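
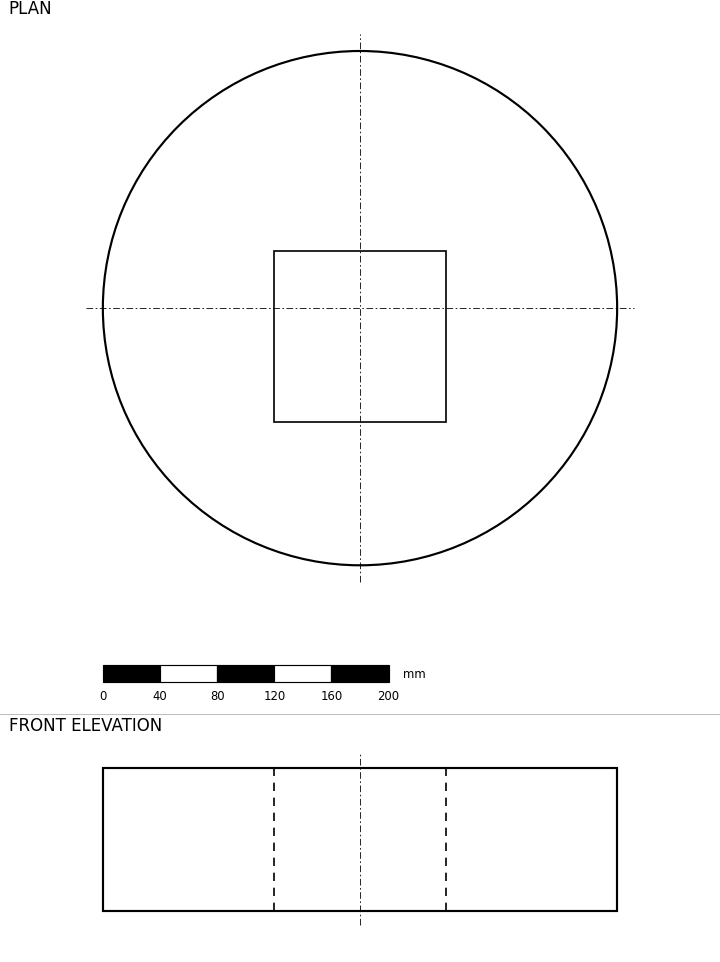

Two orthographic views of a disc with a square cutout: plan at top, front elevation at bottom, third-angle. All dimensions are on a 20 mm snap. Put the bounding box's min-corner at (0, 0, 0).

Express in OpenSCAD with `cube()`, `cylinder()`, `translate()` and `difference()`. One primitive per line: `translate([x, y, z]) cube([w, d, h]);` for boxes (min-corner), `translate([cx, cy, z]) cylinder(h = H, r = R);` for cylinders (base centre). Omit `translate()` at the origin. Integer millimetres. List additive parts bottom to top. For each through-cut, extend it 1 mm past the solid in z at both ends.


difference() {
  translate([180, 180, 0]) cylinder(h = 100, r = 180);
  translate([120, 100, -1]) cube([120, 120, 102]);
}


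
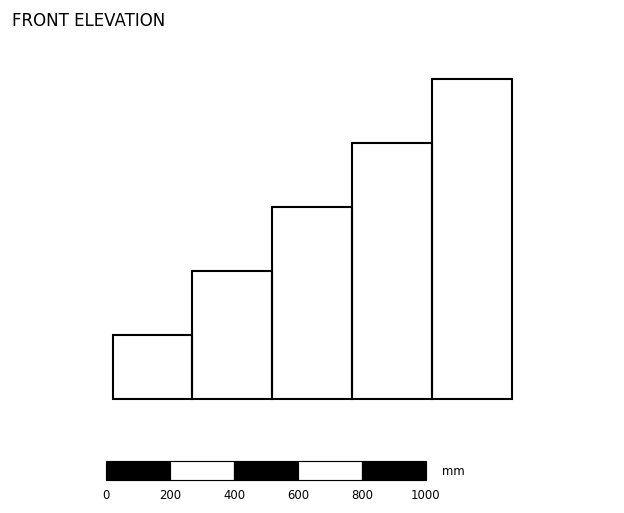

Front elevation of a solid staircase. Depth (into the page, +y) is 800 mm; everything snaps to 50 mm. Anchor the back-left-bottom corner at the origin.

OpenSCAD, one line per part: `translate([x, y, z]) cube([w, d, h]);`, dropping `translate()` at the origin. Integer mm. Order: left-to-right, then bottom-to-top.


cube([250, 800, 200]);
translate([250, 0, 0]) cube([250, 800, 400]);
translate([500, 0, 0]) cube([250, 800, 600]);
translate([750, 0, 0]) cube([250, 800, 800]);
translate([1000, 0, 0]) cube([250, 800, 1000]);


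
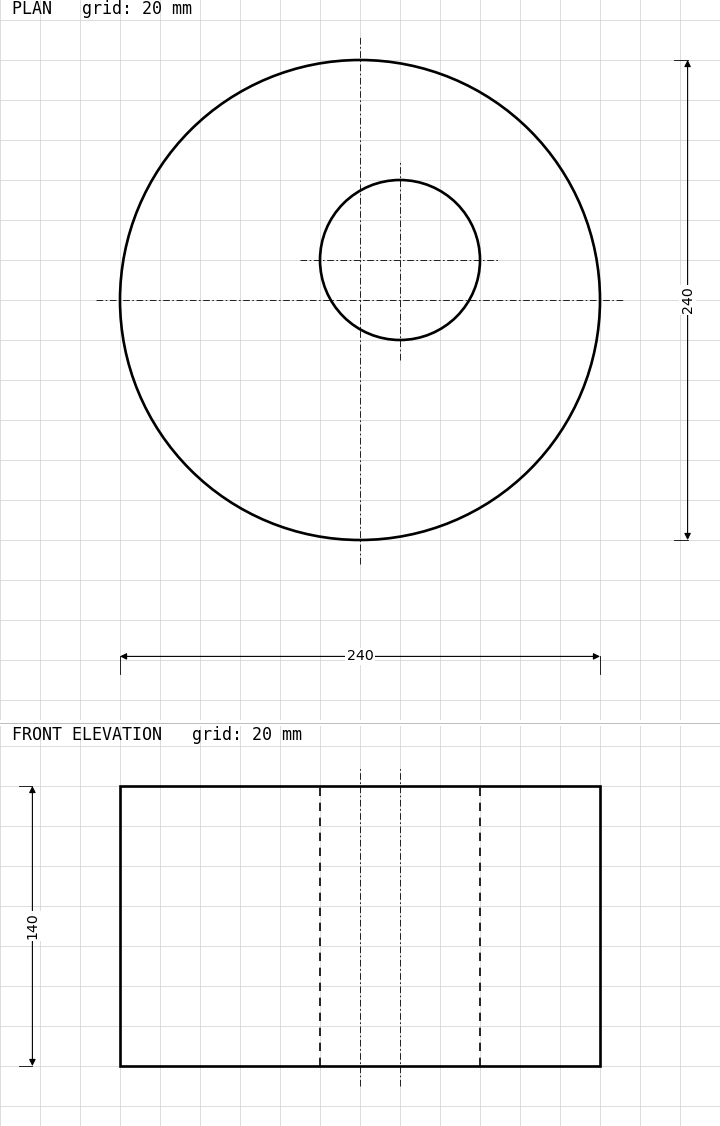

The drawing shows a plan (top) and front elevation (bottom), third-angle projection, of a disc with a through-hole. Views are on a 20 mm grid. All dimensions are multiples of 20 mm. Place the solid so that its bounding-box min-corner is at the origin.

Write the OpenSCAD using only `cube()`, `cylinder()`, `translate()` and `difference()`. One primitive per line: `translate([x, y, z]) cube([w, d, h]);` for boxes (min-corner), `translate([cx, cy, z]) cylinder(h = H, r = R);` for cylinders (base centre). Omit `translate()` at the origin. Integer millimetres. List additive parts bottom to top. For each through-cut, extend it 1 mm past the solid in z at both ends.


difference() {
  translate([120, 120, 0]) cylinder(h = 140, r = 120);
  translate([140, 140, -1]) cylinder(h = 142, r = 40);
}


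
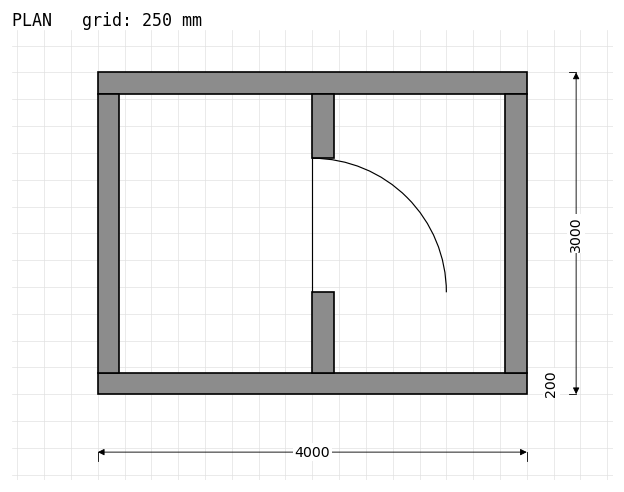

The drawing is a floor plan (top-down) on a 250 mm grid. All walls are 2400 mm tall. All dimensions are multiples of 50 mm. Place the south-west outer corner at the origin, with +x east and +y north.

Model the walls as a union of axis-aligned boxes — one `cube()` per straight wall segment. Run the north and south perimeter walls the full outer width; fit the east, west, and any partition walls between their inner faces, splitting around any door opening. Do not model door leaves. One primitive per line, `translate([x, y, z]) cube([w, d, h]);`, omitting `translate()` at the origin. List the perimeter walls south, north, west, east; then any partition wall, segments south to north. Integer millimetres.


cube([4000, 200, 2400]);
translate([0, 2800, 0]) cube([4000, 200, 2400]);
translate([0, 200, 0]) cube([200, 2600, 2400]);
translate([3800, 200, 0]) cube([200, 2600, 2400]);
translate([2000, 200, 0]) cube([200, 750, 2400]);
translate([2000, 2200, 0]) cube([200, 600, 2400]);


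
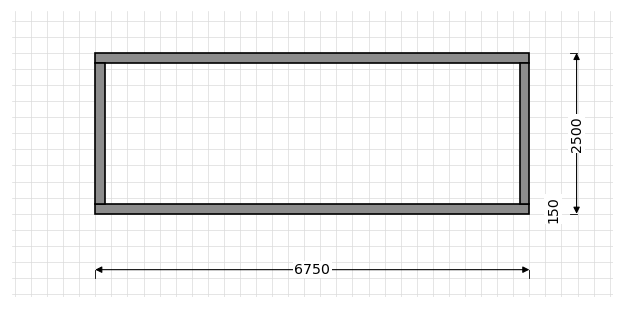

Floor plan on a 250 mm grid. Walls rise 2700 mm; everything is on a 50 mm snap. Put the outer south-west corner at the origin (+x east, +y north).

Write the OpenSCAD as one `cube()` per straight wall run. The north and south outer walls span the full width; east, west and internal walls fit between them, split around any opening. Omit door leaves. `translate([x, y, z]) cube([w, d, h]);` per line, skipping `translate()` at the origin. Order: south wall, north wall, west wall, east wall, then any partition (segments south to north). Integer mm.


cube([6750, 150, 2700]);
translate([0, 2350, 0]) cube([6750, 150, 2700]);
translate([0, 150, 0]) cube([150, 2200, 2700]);
translate([6600, 150, 0]) cube([150, 2200, 2700]);


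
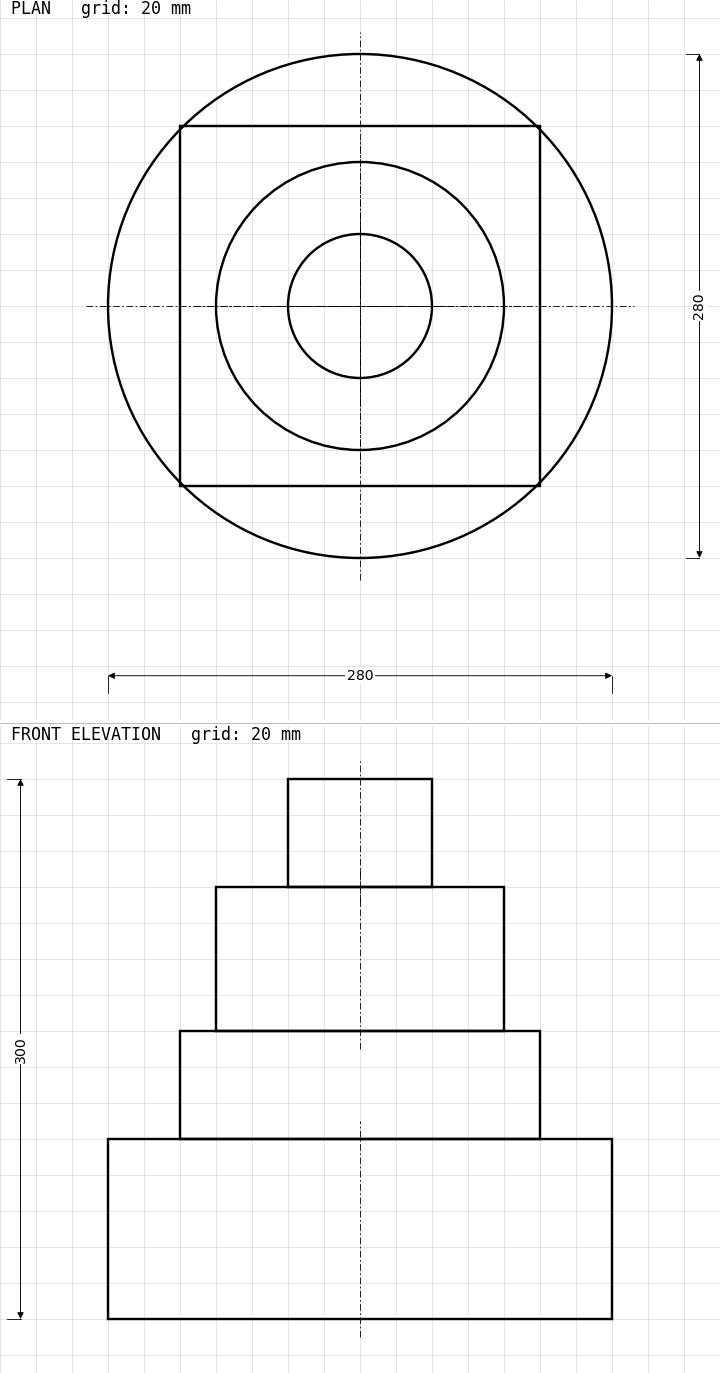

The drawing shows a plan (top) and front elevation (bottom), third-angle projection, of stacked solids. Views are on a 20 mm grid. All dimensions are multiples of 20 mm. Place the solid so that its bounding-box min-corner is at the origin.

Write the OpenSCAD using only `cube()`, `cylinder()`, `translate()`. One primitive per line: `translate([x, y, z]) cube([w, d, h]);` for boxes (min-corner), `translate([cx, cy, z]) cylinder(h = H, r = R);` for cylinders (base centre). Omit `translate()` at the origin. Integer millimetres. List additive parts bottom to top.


translate([140, 140, 0]) cylinder(h = 100, r = 140);
translate([40, 40, 100]) cube([200, 200, 60]);
translate([140, 140, 160]) cylinder(h = 80, r = 80);
translate([140, 140, 240]) cylinder(h = 60, r = 40);


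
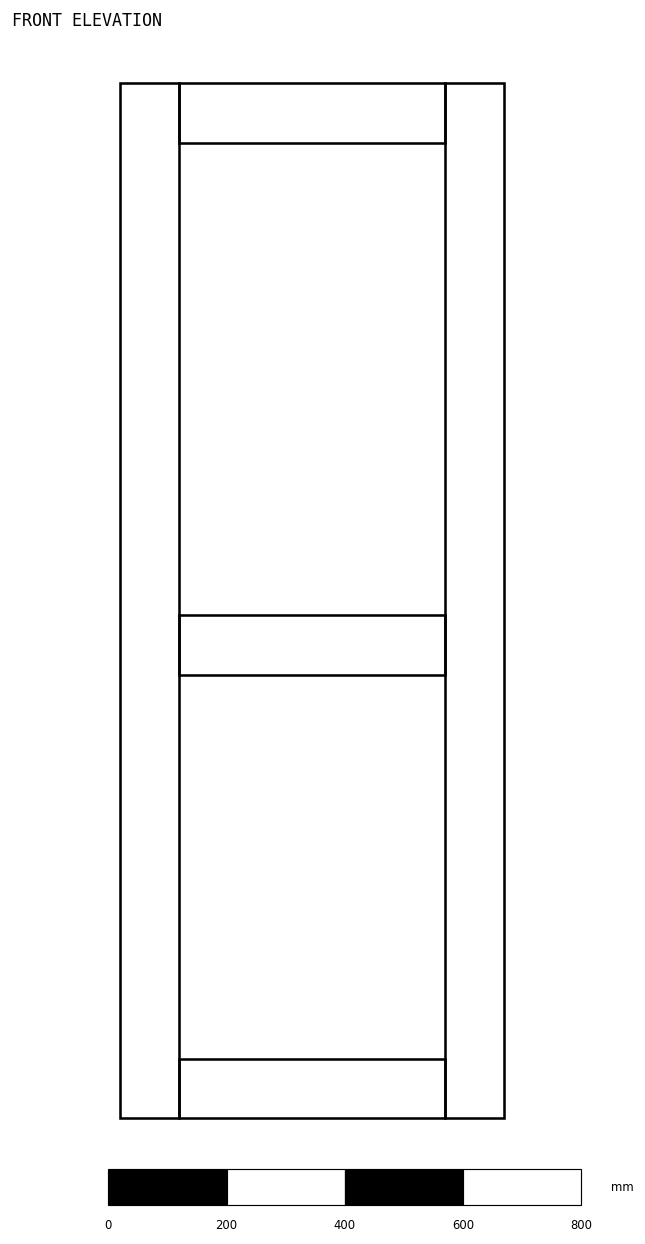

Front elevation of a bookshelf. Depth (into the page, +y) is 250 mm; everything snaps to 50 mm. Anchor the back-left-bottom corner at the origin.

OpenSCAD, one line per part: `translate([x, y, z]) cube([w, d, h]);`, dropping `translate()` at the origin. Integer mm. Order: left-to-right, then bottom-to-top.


cube([100, 250, 1750]);
translate([100, 0, 0]) cube([450, 250, 100]);
translate([100, 0, 750]) cube([450, 250, 100]);
translate([100, 0, 1650]) cube([450, 250, 100]);
translate([550, 0, 0]) cube([100, 250, 1750]);


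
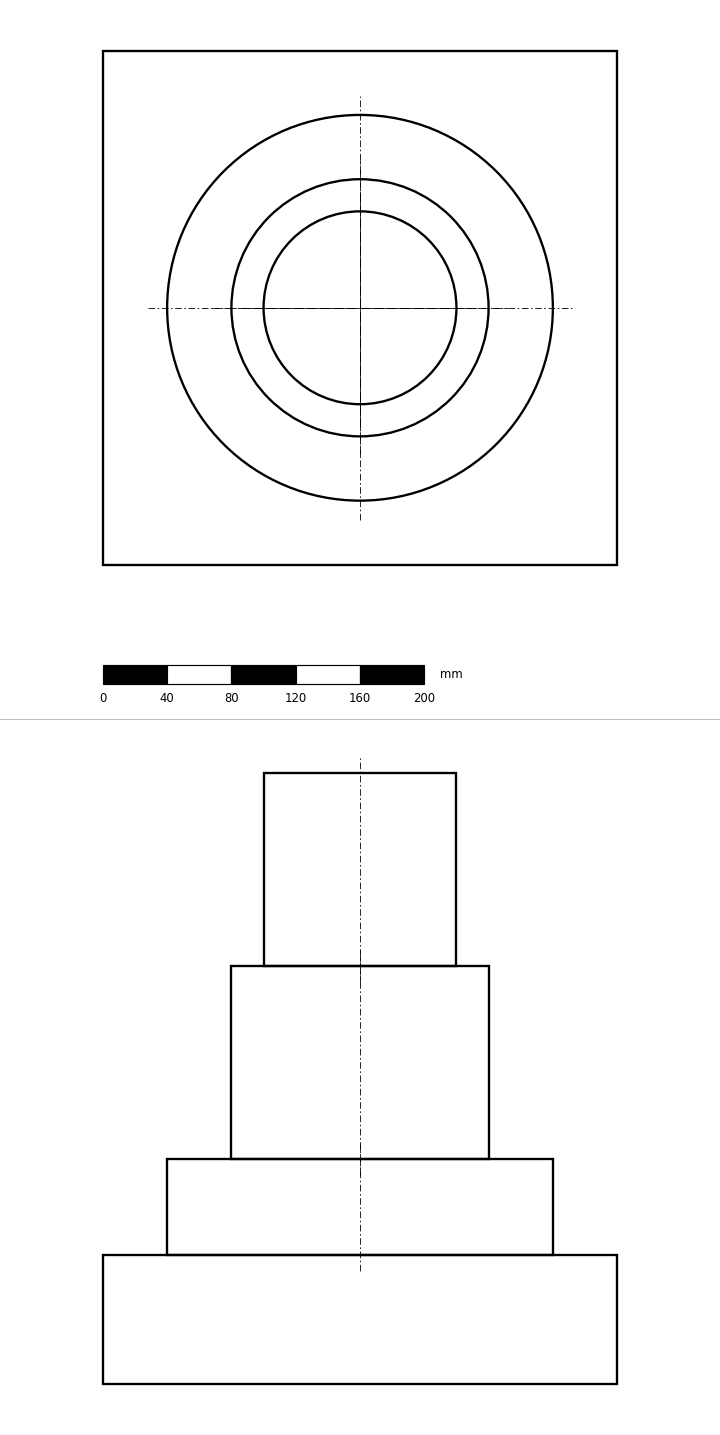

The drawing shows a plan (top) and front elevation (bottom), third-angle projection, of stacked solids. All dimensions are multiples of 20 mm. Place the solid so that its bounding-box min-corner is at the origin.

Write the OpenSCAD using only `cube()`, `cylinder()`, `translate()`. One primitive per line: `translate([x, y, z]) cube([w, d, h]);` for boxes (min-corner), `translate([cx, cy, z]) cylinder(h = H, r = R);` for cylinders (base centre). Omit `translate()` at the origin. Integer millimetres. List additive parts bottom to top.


cube([320, 320, 80]);
translate([160, 160, 80]) cylinder(h = 60, r = 120);
translate([160, 160, 140]) cylinder(h = 120, r = 80);
translate([160, 160, 260]) cylinder(h = 120, r = 60);


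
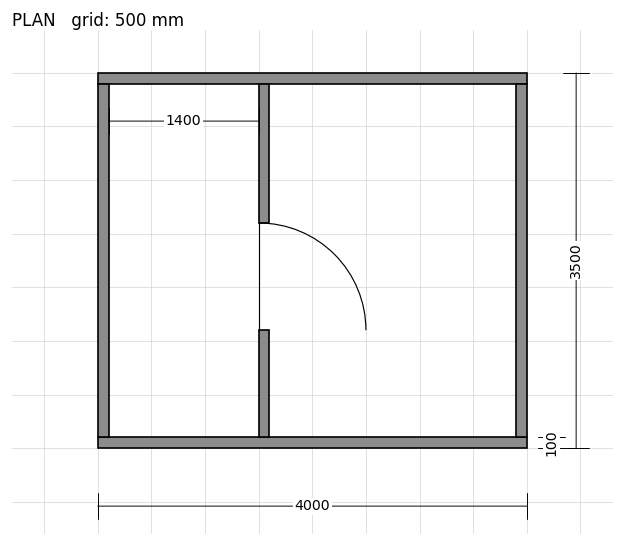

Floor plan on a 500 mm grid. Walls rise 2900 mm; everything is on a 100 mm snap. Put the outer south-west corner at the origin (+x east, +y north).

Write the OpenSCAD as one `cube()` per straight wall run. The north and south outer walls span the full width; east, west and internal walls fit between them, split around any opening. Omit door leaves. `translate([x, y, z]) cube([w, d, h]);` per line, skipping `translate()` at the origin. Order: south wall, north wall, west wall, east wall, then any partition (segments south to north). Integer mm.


cube([4000, 100, 2900]);
translate([0, 3400, 0]) cube([4000, 100, 2900]);
translate([0, 100, 0]) cube([100, 3300, 2900]);
translate([3900, 100, 0]) cube([100, 3300, 2900]);
translate([1500, 100, 0]) cube([100, 1000, 2900]);
translate([1500, 2100, 0]) cube([100, 1300, 2900]);


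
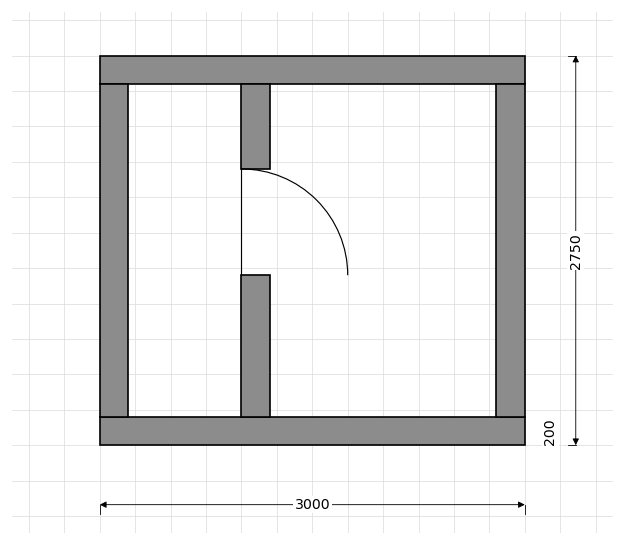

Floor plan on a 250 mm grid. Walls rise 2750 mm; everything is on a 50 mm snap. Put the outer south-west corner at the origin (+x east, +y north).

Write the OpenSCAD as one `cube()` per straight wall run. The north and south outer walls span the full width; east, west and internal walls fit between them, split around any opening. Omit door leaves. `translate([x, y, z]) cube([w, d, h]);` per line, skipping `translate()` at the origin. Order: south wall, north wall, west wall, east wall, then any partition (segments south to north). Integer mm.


cube([3000, 200, 2750]);
translate([0, 2550, 0]) cube([3000, 200, 2750]);
translate([0, 200, 0]) cube([200, 2350, 2750]);
translate([2800, 200, 0]) cube([200, 2350, 2750]);
translate([1000, 200, 0]) cube([200, 1000, 2750]);
translate([1000, 1950, 0]) cube([200, 600, 2750]);


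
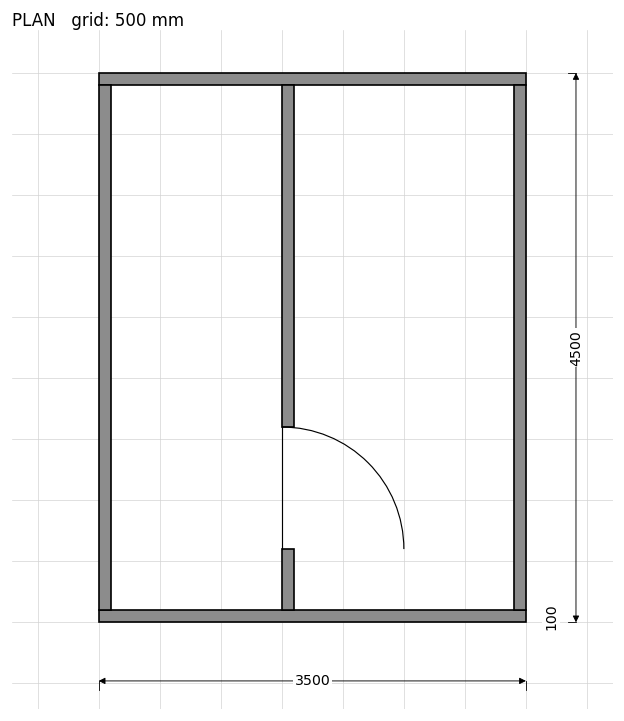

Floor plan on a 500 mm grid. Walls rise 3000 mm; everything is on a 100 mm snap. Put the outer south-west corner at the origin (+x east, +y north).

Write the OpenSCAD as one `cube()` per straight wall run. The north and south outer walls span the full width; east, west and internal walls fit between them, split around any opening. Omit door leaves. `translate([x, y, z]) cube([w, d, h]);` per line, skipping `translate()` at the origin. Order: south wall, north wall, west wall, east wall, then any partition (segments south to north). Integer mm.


cube([3500, 100, 3000]);
translate([0, 4400, 0]) cube([3500, 100, 3000]);
translate([0, 100, 0]) cube([100, 4300, 3000]);
translate([3400, 100, 0]) cube([100, 4300, 3000]);
translate([1500, 100, 0]) cube([100, 500, 3000]);
translate([1500, 1600, 0]) cube([100, 2800, 3000]);


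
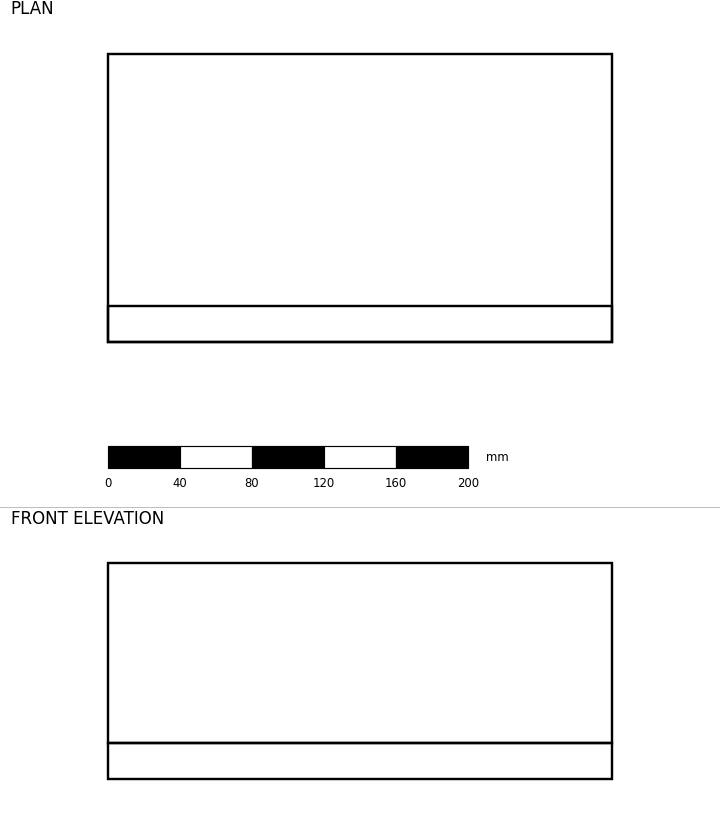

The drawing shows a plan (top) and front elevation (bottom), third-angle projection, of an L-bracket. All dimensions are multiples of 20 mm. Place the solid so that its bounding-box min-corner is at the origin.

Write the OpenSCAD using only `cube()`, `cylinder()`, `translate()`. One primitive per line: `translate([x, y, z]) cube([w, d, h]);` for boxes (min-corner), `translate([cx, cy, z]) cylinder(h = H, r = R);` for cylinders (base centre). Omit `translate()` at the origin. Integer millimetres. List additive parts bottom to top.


cube([280, 160, 20]);
translate([0, 0, 20]) cube([280, 20, 100]);


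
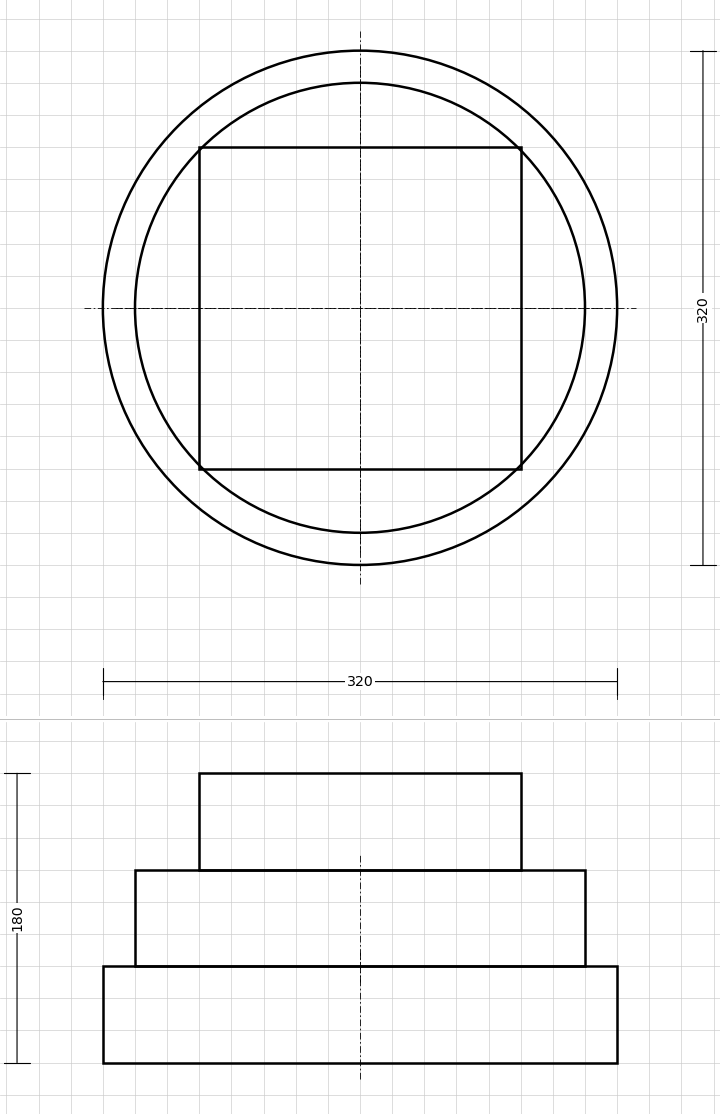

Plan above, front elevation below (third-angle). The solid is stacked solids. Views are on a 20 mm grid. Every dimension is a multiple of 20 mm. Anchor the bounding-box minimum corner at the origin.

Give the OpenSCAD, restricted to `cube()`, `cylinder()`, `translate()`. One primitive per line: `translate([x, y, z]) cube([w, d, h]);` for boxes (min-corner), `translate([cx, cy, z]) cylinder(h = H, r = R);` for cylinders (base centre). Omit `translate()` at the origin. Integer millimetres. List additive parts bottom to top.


translate([160, 160, 0]) cylinder(h = 60, r = 160);
translate([160, 160, 60]) cylinder(h = 60, r = 140);
translate([60, 60, 120]) cube([200, 200, 60]);


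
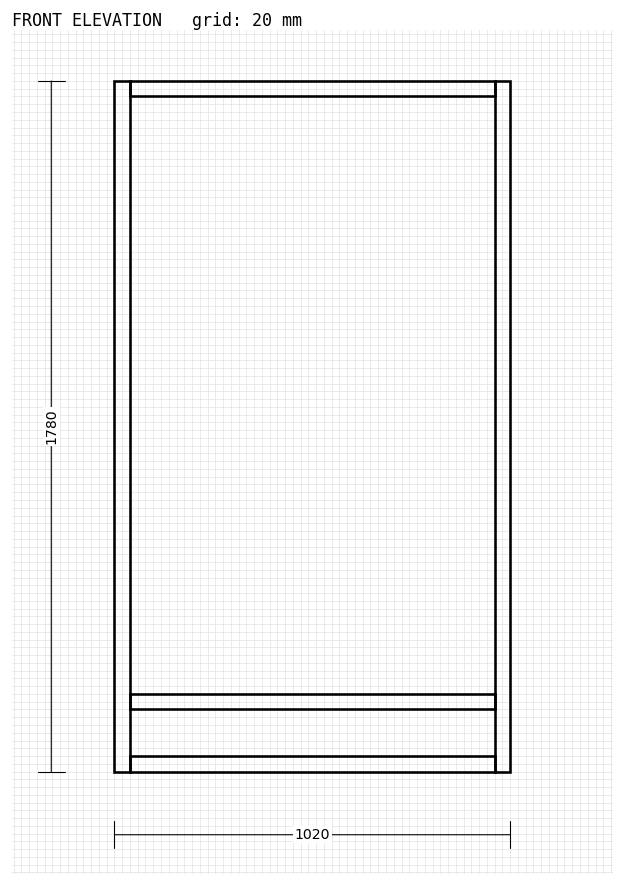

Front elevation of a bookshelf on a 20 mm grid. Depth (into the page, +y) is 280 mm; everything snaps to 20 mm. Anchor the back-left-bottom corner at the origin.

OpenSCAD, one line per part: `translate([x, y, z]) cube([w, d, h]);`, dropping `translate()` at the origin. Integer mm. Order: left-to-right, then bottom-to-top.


cube([40, 280, 1780]);
translate([40, 0, 0]) cube([940, 280, 40]);
translate([40, 0, 160]) cube([940, 280, 40]);
translate([40, 0, 1740]) cube([940, 280, 40]);
translate([980, 0, 0]) cube([40, 280, 1780]);


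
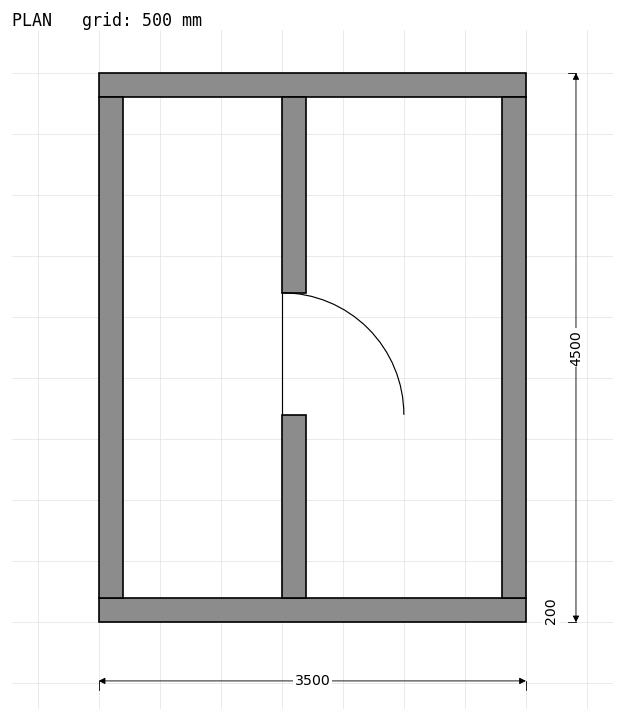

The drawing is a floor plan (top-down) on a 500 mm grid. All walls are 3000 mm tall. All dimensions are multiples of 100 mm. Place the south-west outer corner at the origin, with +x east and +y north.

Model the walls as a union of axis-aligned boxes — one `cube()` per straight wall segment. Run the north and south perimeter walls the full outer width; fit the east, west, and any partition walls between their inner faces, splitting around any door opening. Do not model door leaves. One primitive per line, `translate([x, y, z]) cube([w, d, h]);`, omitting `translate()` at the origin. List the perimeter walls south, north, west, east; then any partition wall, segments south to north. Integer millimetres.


cube([3500, 200, 3000]);
translate([0, 4300, 0]) cube([3500, 200, 3000]);
translate([0, 200, 0]) cube([200, 4100, 3000]);
translate([3300, 200, 0]) cube([200, 4100, 3000]);
translate([1500, 200, 0]) cube([200, 1500, 3000]);
translate([1500, 2700, 0]) cube([200, 1600, 3000]);


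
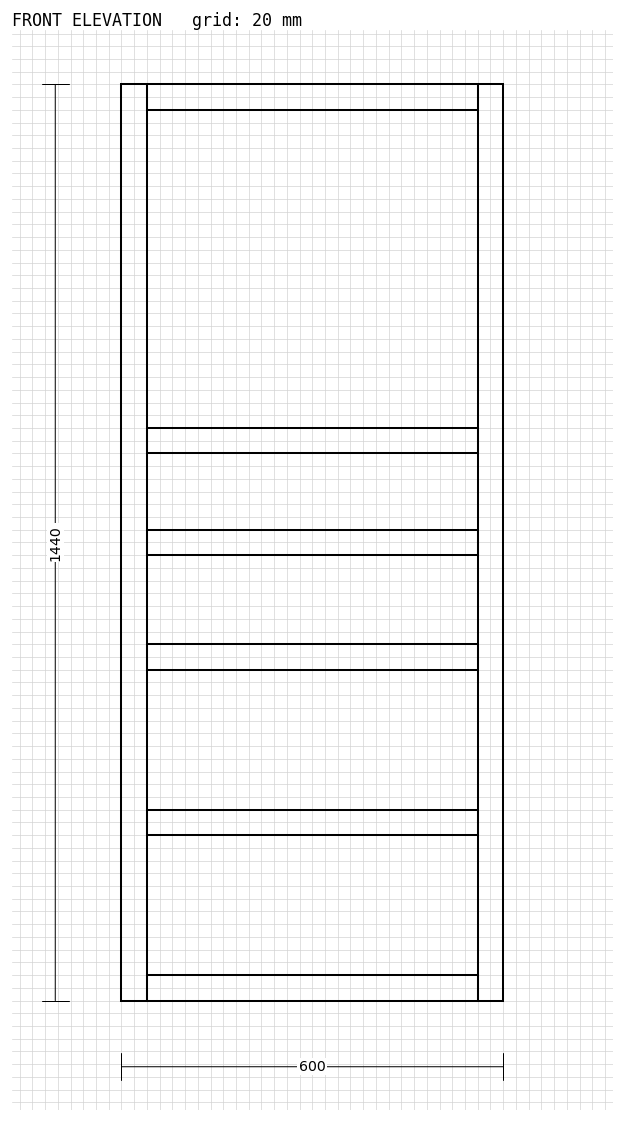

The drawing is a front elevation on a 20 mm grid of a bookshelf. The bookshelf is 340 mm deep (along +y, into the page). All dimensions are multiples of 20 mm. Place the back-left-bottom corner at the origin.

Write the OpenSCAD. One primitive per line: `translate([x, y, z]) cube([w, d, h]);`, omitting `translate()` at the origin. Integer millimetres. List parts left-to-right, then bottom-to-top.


cube([40, 340, 1440]);
translate([40, 0, 0]) cube([520, 340, 40]);
translate([40, 0, 260]) cube([520, 340, 40]);
translate([40, 0, 520]) cube([520, 340, 40]);
translate([40, 0, 700]) cube([520, 340, 40]);
translate([40, 0, 860]) cube([520, 340, 40]);
translate([40, 0, 1400]) cube([520, 340, 40]);
translate([560, 0, 0]) cube([40, 340, 1440]);


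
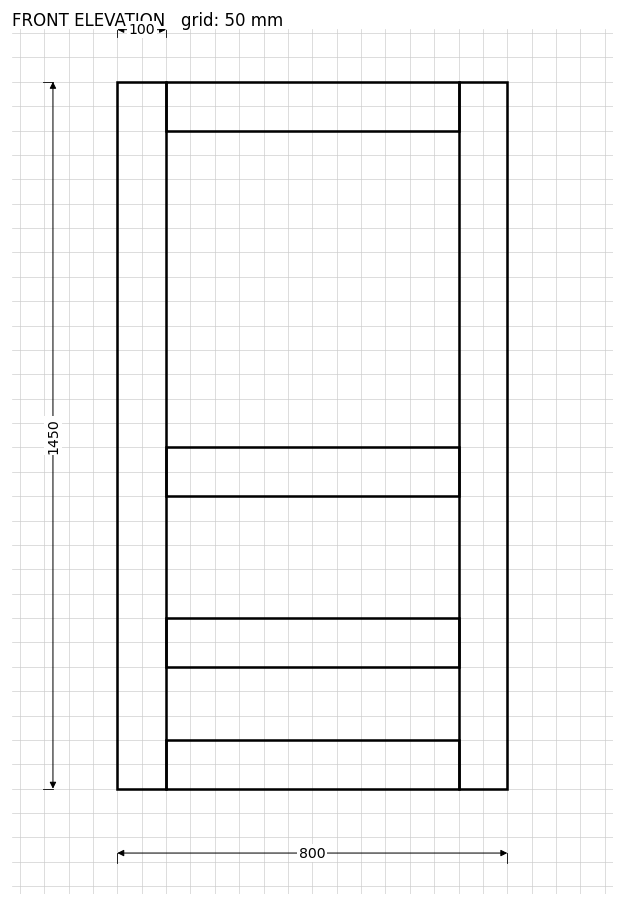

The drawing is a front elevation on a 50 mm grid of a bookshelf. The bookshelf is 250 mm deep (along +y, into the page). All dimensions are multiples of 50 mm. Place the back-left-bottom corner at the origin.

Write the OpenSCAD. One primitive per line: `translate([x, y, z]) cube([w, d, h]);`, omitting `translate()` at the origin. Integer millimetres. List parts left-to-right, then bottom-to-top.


cube([100, 250, 1450]);
translate([100, 0, 0]) cube([600, 250, 100]);
translate([100, 0, 250]) cube([600, 250, 100]);
translate([100, 0, 600]) cube([600, 250, 100]);
translate([100, 0, 1350]) cube([600, 250, 100]);
translate([700, 0, 0]) cube([100, 250, 1450]);


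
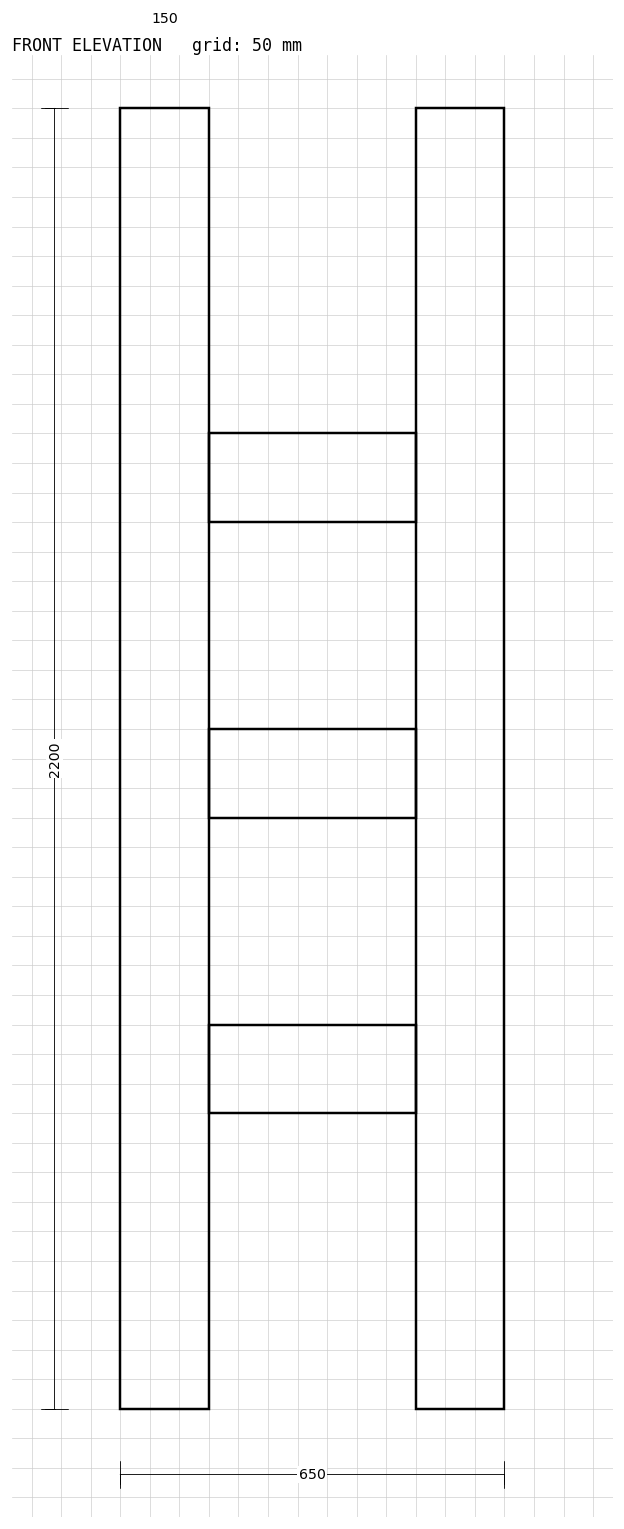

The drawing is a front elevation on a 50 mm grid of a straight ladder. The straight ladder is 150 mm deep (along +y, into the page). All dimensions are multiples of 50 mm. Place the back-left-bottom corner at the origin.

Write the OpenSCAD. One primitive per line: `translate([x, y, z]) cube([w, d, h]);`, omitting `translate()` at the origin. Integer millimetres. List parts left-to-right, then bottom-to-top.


cube([150, 150, 2200]);
translate([150, 0, 500]) cube([350, 150, 150]);
translate([150, 0, 1000]) cube([350, 150, 150]);
translate([150, 0, 1500]) cube([350, 150, 150]);
translate([500, 0, 0]) cube([150, 150, 2200]);


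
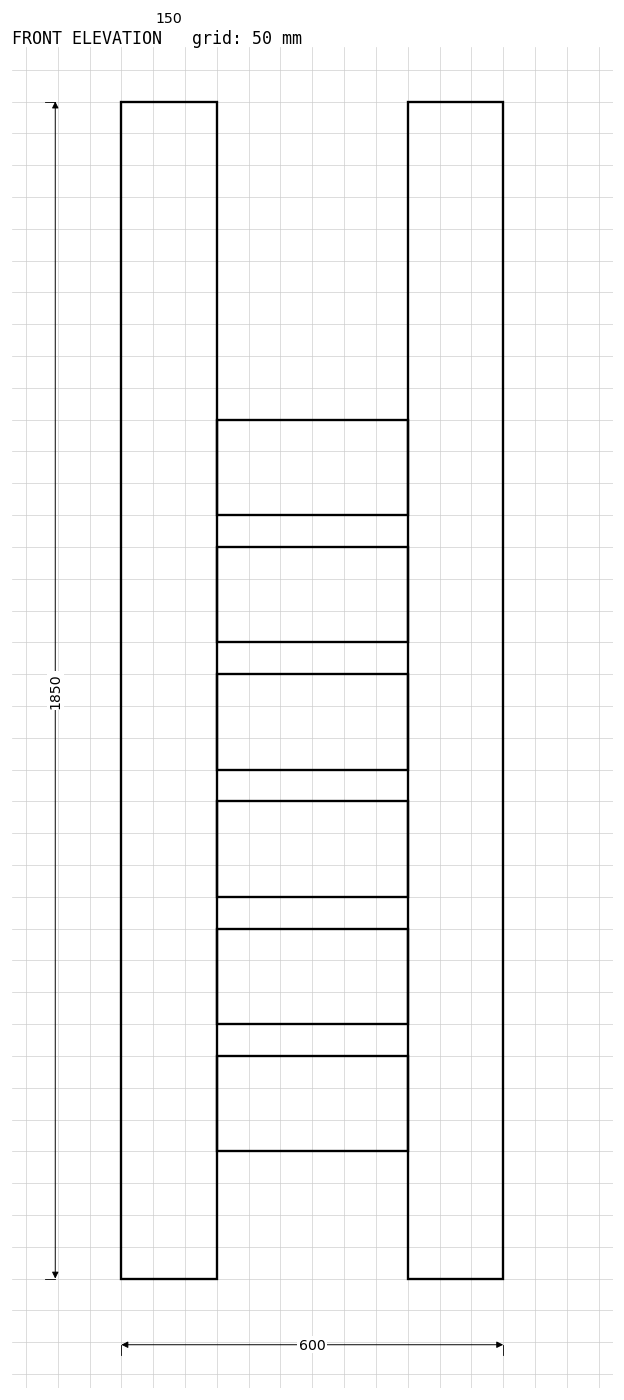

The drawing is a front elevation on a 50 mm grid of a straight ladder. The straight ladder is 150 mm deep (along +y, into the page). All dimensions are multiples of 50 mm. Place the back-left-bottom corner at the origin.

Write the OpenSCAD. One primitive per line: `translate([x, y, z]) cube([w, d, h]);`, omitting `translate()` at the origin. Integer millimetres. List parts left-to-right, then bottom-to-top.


cube([150, 150, 1850]);
translate([150, 0, 200]) cube([300, 150, 150]);
translate([150, 0, 400]) cube([300, 150, 150]);
translate([150, 0, 600]) cube([300, 150, 150]);
translate([150, 0, 800]) cube([300, 150, 150]);
translate([150, 0, 1000]) cube([300, 150, 150]);
translate([150, 0, 1200]) cube([300, 150, 150]);
translate([450, 0, 0]) cube([150, 150, 1850]);


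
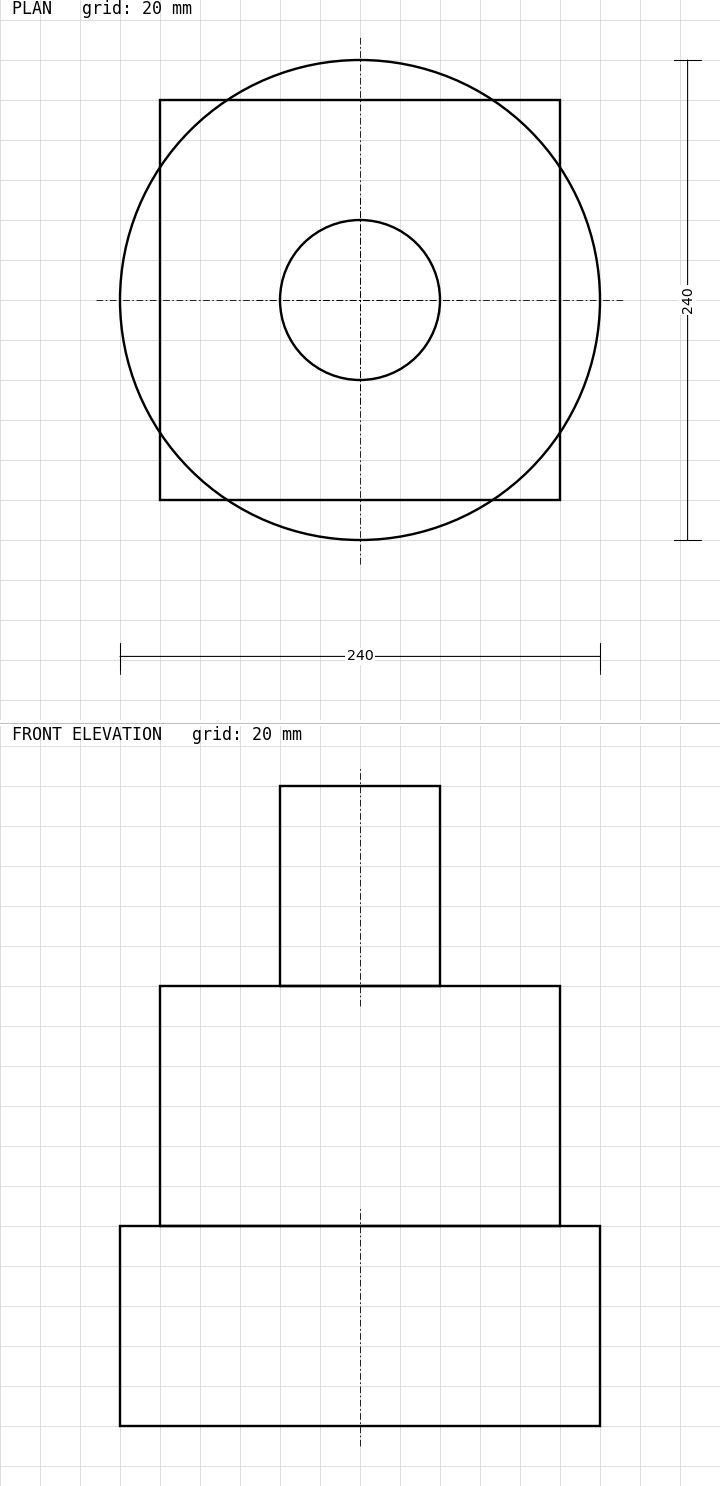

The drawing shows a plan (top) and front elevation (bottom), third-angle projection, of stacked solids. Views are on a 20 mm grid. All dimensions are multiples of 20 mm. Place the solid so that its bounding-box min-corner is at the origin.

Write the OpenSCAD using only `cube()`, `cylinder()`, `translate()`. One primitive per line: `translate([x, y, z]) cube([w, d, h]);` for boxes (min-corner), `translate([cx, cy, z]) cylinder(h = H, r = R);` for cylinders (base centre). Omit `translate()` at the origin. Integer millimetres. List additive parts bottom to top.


translate([120, 120, 0]) cylinder(h = 100, r = 120);
translate([20, 20, 100]) cube([200, 200, 120]);
translate([120, 120, 220]) cylinder(h = 100, r = 40);


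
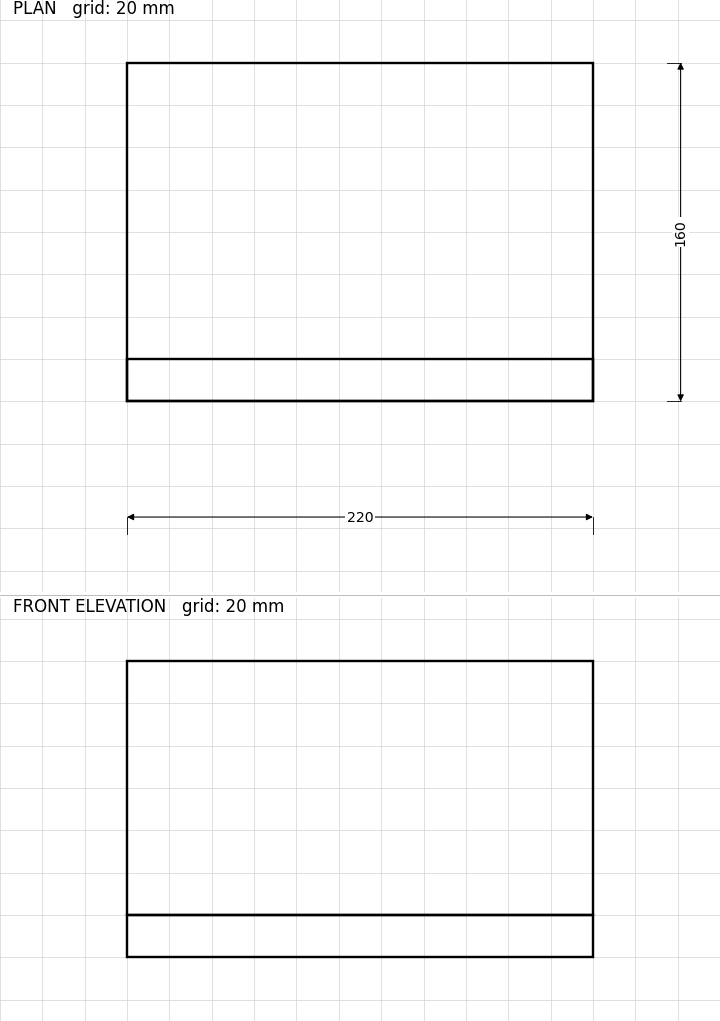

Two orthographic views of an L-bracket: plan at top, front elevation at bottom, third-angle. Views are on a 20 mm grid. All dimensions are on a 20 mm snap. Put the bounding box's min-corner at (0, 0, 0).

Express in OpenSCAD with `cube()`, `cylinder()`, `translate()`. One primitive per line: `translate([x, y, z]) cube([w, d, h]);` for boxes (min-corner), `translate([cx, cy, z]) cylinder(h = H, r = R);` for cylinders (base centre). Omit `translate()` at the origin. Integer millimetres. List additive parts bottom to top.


cube([220, 160, 20]);
translate([0, 0, 20]) cube([220, 20, 120]);


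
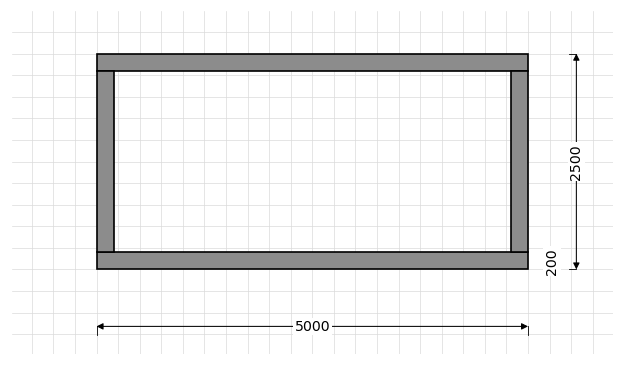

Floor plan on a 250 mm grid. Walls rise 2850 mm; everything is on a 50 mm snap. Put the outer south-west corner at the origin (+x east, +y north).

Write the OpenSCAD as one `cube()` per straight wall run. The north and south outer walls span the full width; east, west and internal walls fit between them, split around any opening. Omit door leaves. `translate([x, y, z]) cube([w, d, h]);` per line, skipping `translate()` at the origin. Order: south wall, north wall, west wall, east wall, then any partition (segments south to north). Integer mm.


cube([5000, 200, 2850]);
translate([0, 2300, 0]) cube([5000, 200, 2850]);
translate([0, 200, 0]) cube([200, 2100, 2850]);
translate([4800, 200, 0]) cube([200, 2100, 2850]);


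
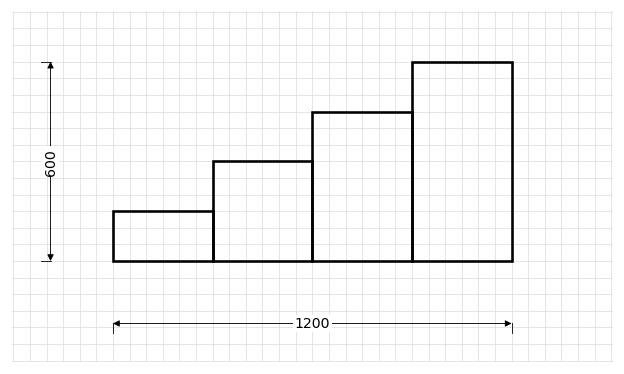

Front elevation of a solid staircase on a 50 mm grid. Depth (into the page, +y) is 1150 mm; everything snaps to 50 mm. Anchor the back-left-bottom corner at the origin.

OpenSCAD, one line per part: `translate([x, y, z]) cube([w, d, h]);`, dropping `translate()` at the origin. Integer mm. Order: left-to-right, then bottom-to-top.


cube([300, 1150, 150]);
translate([300, 0, 0]) cube([300, 1150, 300]);
translate([600, 0, 0]) cube([300, 1150, 450]);
translate([900, 0, 0]) cube([300, 1150, 600]);


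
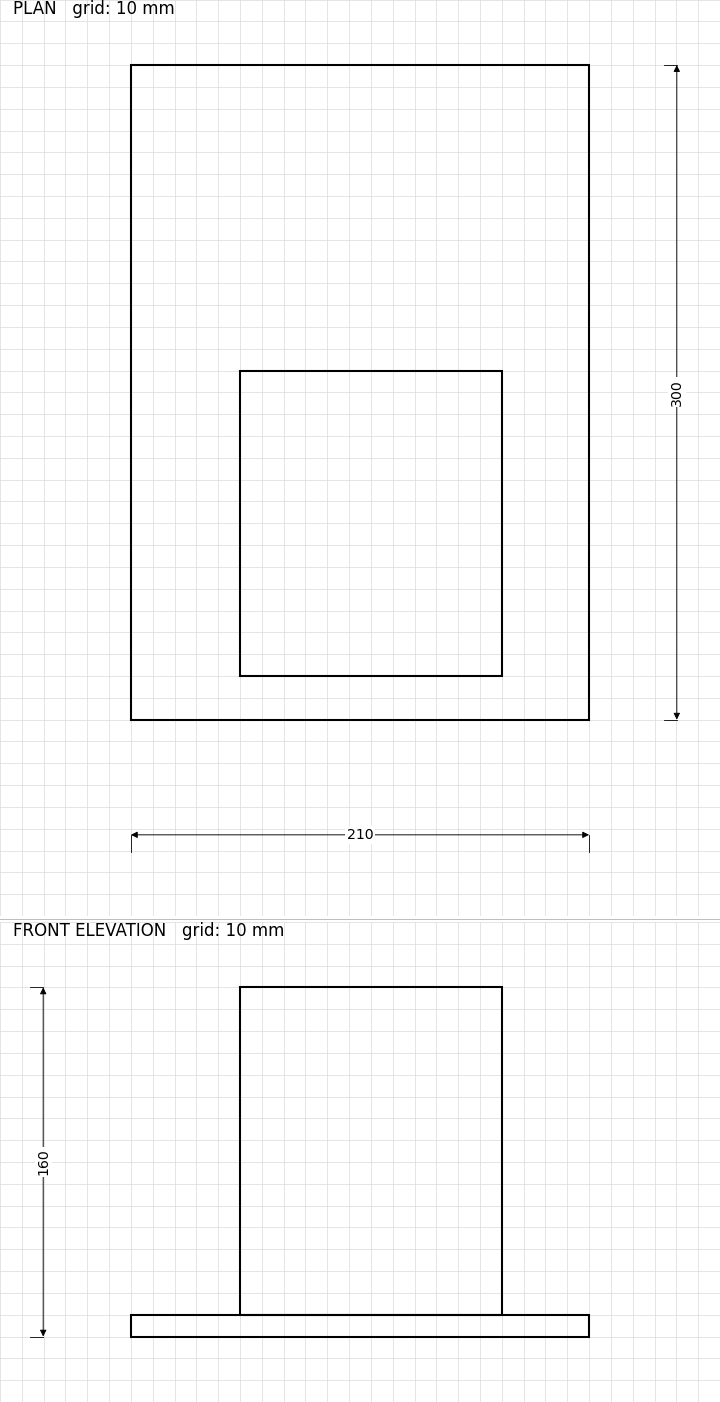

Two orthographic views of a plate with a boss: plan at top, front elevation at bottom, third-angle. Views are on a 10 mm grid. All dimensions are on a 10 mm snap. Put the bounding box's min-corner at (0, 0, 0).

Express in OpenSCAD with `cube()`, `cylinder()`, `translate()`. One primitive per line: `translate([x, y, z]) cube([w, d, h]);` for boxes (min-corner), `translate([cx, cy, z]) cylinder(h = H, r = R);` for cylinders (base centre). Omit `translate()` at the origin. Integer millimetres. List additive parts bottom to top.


cube([210, 300, 10]);
translate([50, 20, 10]) cube([120, 140, 150]);


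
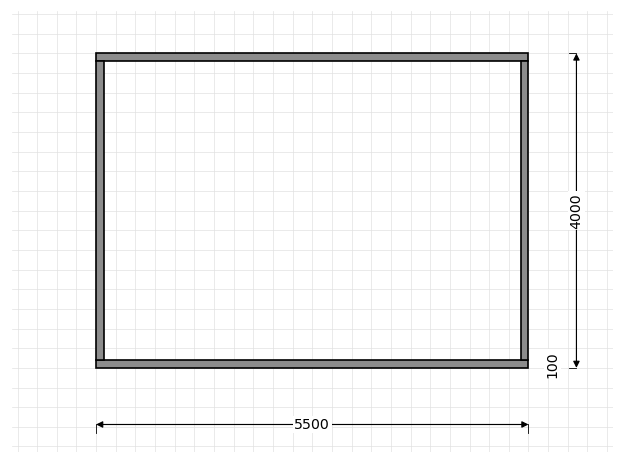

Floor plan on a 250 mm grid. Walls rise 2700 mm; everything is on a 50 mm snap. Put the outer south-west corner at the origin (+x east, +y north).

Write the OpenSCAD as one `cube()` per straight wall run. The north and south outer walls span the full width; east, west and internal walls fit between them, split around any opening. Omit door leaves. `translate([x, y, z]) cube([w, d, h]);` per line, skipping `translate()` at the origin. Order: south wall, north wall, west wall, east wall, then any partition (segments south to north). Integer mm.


cube([5500, 100, 2700]);
translate([0, 3900, 0]) cube([5500, 100, 2700]);
translate([0, 100, 0]) cube([100, 3800, 2700]);
translate([5400, 100, 0]) cube([100, 3800, 2700]);


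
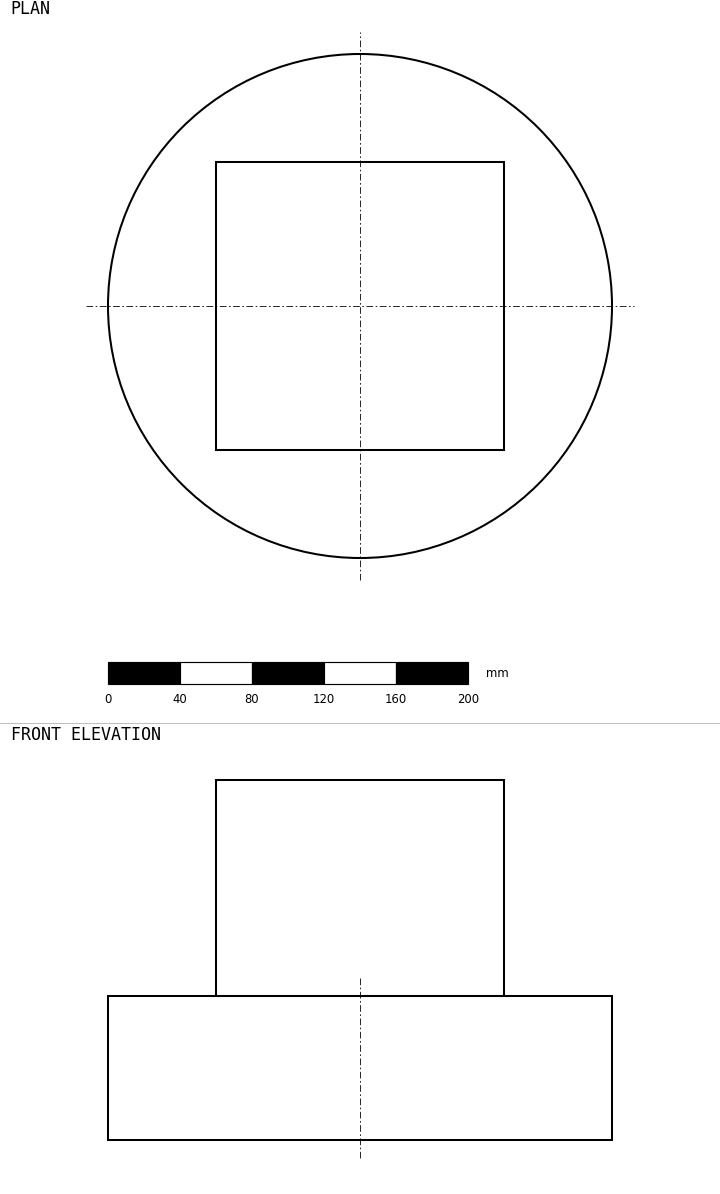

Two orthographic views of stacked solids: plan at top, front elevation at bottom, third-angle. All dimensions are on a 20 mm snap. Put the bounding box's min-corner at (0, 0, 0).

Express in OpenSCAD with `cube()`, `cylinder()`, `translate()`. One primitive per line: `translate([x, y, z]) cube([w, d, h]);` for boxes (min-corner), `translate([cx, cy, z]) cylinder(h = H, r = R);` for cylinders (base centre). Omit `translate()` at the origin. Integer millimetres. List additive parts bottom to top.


translate([140, 140, 0]) cylinder(h = 80, r = 140);
translate([60, 60, 80]) cube([160, 160, 120]);


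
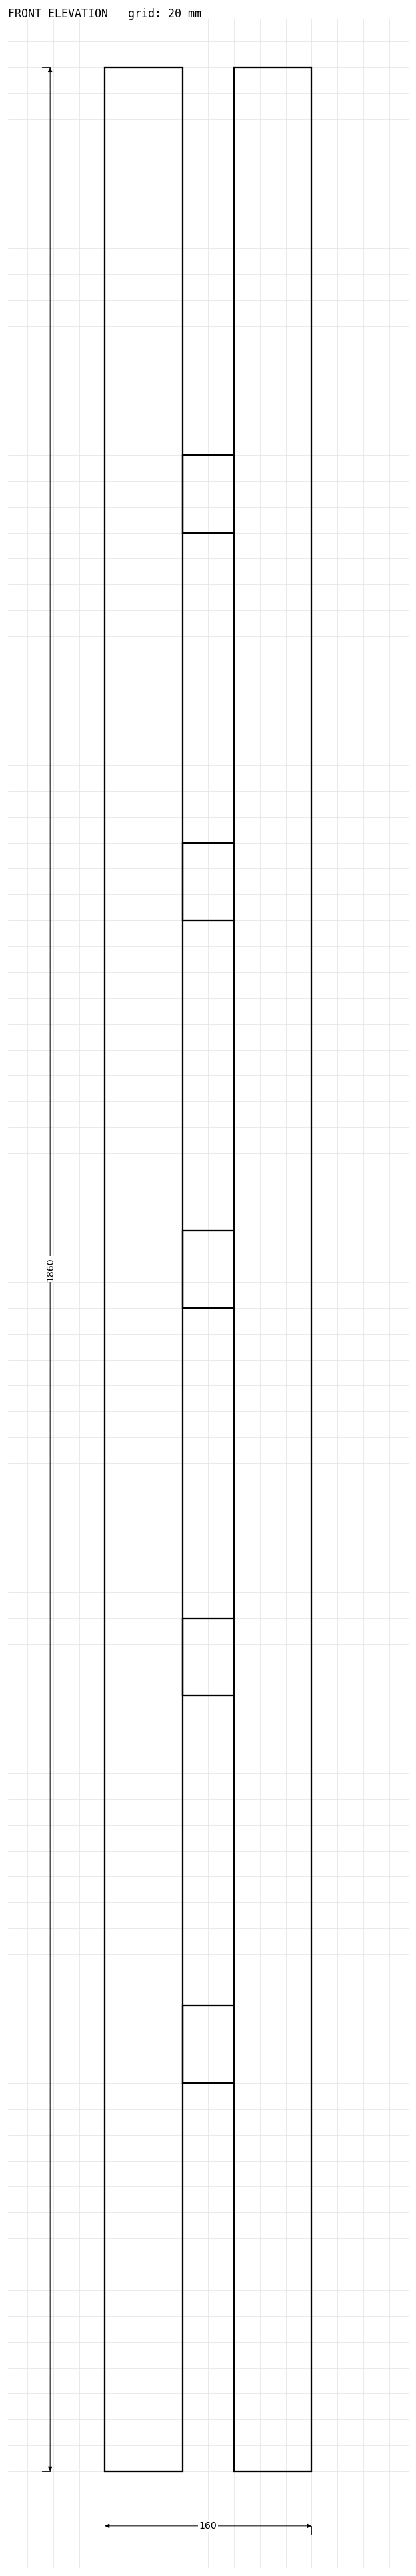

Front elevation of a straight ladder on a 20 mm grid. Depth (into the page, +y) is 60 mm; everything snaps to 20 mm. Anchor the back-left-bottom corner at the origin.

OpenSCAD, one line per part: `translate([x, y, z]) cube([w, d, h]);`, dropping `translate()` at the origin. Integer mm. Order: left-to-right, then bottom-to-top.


cube([60, 60, 1860]);
translate([60, 0, 300]) cube([40, 60, 60]);
translate([60, 0, 600]) cube([40, 60, 60]);
translate([60, 0, 900]) cube([40, 60, 60]);
translate([60, 0, 1200]) cube([40, 60, 60]);
translate([60, 0, 1500]) cube([40, 60, 60]);
translate([100, 0, 0]) cube([60, 60, 1860]);


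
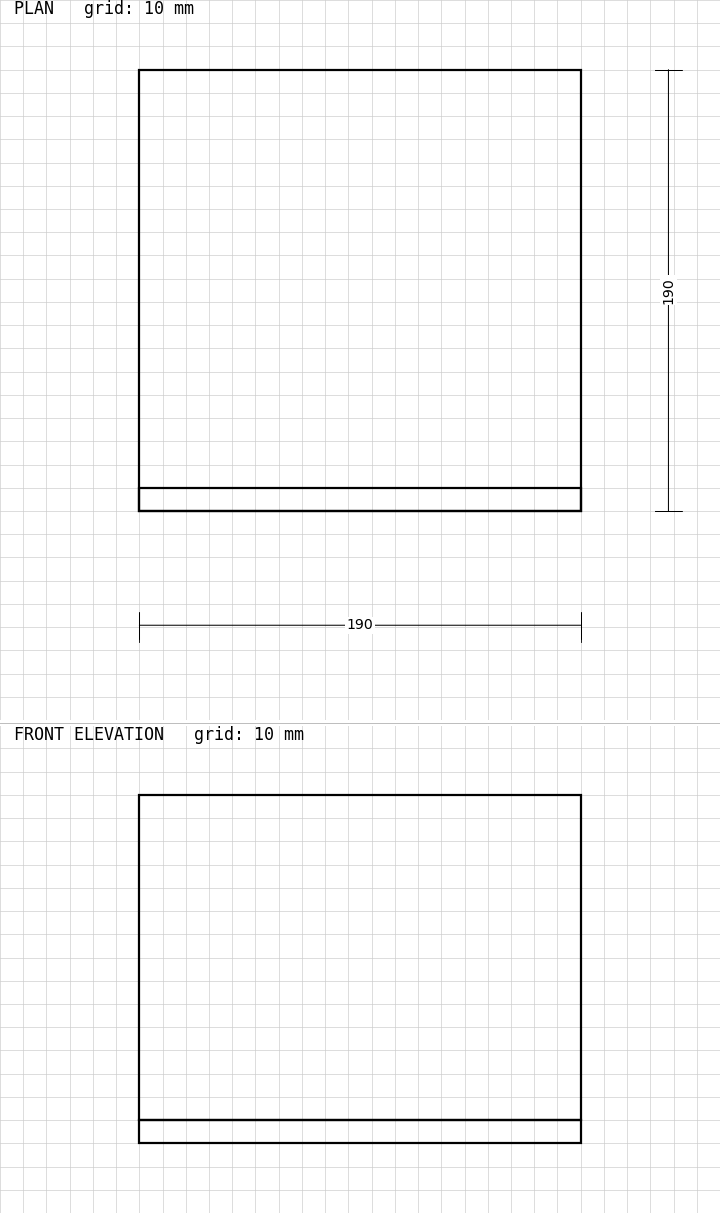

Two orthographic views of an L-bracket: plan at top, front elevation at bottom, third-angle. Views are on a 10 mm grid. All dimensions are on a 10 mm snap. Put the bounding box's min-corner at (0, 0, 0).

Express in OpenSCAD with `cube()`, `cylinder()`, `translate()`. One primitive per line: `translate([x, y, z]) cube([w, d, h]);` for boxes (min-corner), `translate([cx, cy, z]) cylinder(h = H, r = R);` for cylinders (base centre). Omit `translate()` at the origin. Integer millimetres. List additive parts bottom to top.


cube([190, 190, 10]);
translate([0, 0, 10]) cube([190, 10, 140]);


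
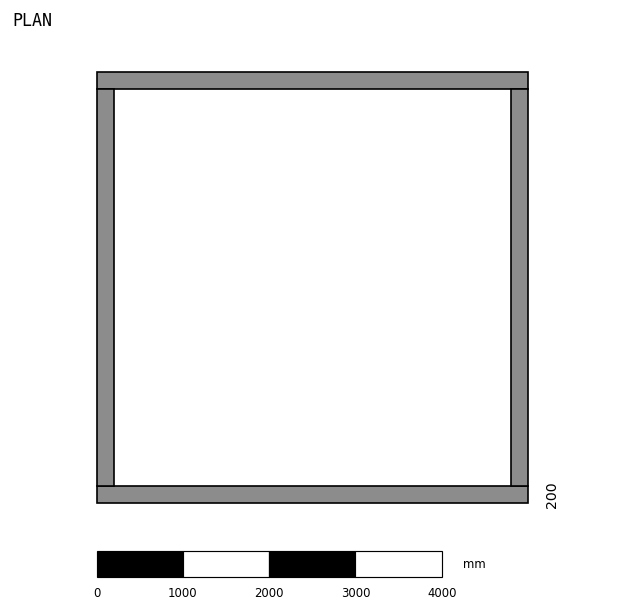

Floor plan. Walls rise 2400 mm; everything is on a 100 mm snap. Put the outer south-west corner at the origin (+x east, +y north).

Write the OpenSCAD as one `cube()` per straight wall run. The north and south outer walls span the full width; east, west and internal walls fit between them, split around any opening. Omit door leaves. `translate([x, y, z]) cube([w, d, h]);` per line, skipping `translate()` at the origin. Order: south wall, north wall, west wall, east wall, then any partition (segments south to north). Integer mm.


cube([5000, 200, 2400]);
translate([0, 4800, 0]) cube([5000, 200, 2400]);
translate([0, 200, 0]) cube([200, 4600, 2400]);
translate([4800, 200, 0]) cube([200, 4600, 2400]);


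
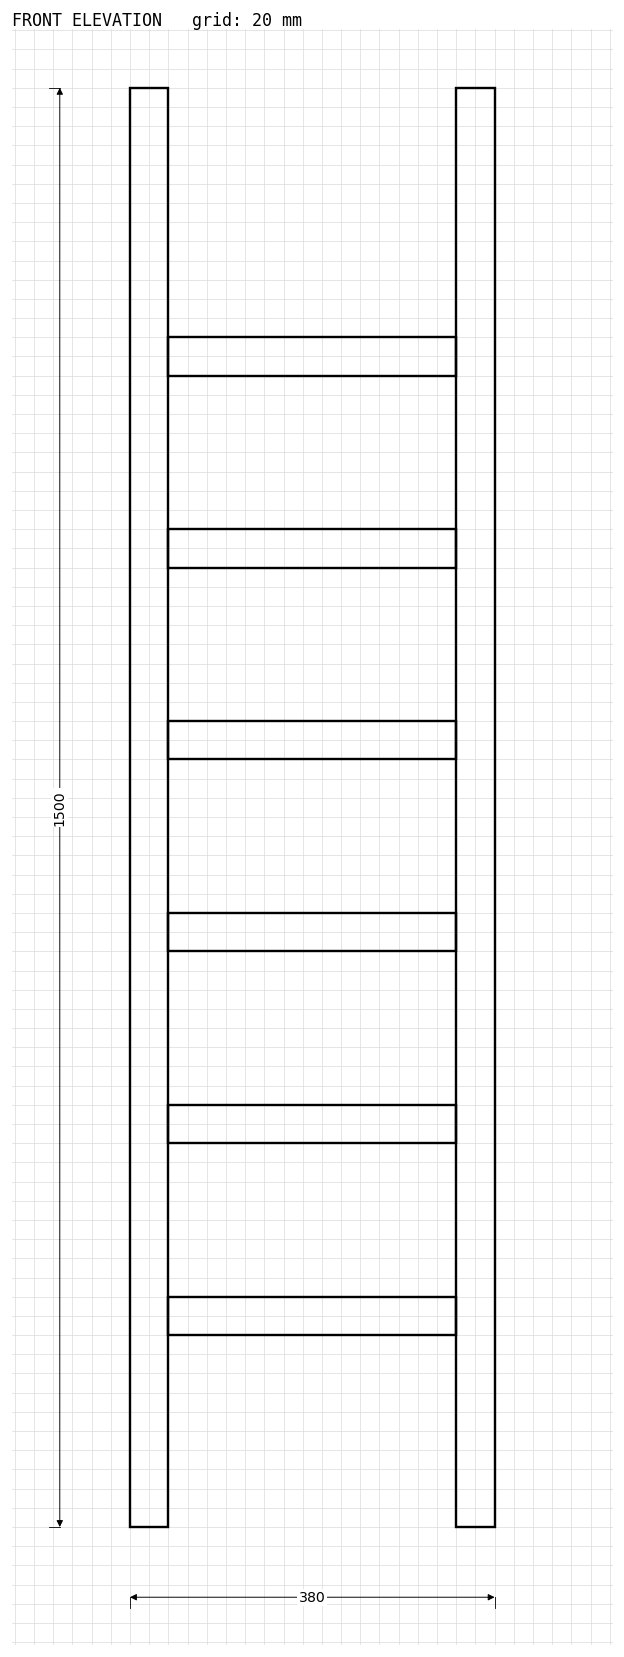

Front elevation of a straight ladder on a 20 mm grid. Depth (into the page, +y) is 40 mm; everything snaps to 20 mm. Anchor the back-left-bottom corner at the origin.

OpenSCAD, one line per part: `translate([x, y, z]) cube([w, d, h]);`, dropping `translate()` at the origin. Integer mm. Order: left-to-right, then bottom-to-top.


cube([40, 40, 1500]);
translate([40, 0, 200]) cube([300, 40, 40]);
translate([40, 0, 400]) cube([300, 40, 40]);
translate([40, 0, 600]) cube([300, 40, 40]);
translate([40, 0, 800]) cube([300, 40, 40]);
translate([40, 0, 1000]) cube([300, 40, 40]);
translate([40, 0, 1200]) cube([300, 40, 40]);
translate([340, 0, 0]) cube([40, 40, 1500]);


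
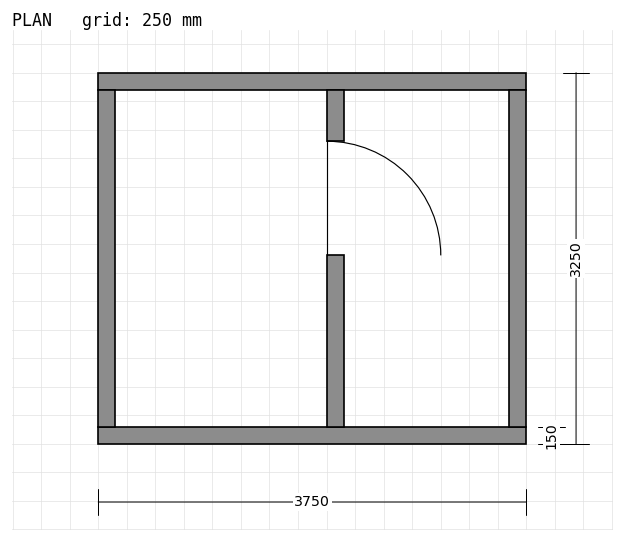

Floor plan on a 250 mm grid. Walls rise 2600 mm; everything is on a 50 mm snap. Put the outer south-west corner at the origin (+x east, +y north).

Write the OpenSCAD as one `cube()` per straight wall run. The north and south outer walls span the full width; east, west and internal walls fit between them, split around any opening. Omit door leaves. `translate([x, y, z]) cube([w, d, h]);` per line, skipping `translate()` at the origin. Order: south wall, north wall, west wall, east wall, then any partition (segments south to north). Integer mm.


cube([3750, 150, 2600]);
translate([0, 3100, 0]) cube([3750, 150, 2600]);
translate([0, 150, 0]) cube([150, 2950, 2600]);
translate([3600, 150, 0]) cube([150, 2950, 2600]);
translate([2000, 150, 0]) cube([150, 1500, 2600]);
translate([2000, 2650, 0]) cube([150, 450, 2600]);


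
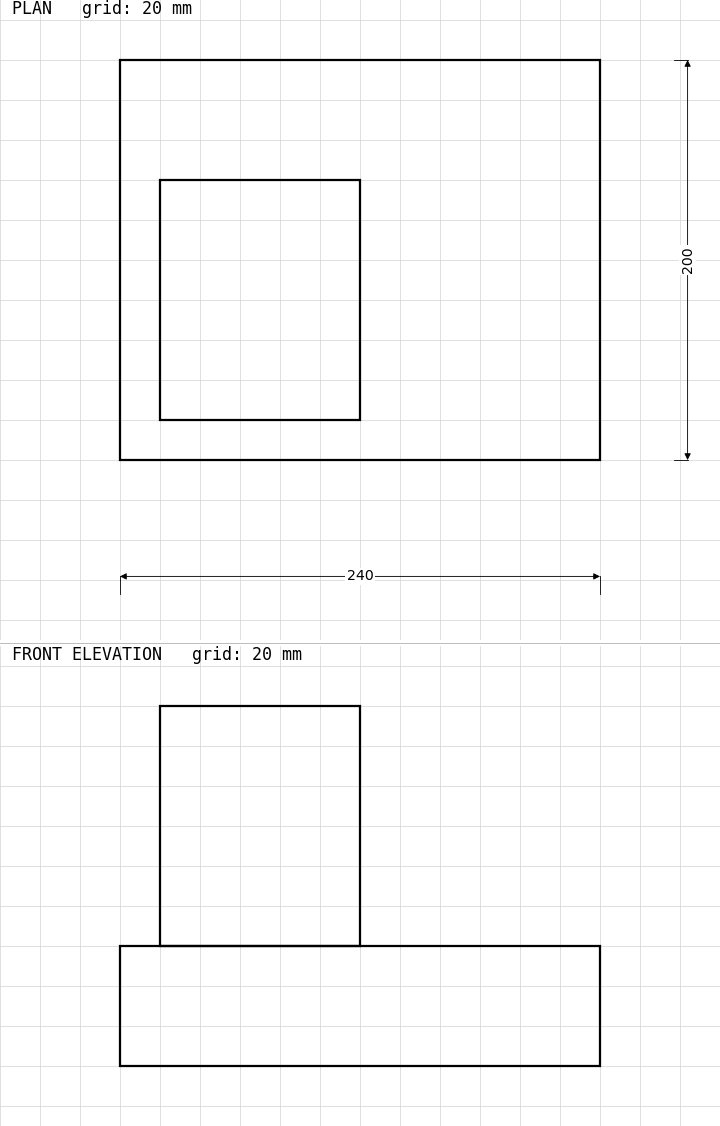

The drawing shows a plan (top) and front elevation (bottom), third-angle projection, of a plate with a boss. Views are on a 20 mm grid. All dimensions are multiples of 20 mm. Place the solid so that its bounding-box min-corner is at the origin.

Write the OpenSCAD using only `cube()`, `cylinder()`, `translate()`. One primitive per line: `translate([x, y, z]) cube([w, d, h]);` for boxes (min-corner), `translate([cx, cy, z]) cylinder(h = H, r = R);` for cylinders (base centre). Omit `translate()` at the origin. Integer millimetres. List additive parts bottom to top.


cube([240, 200, 60]);
translate([20, 20, 60]) cube([100, 120, 120]);


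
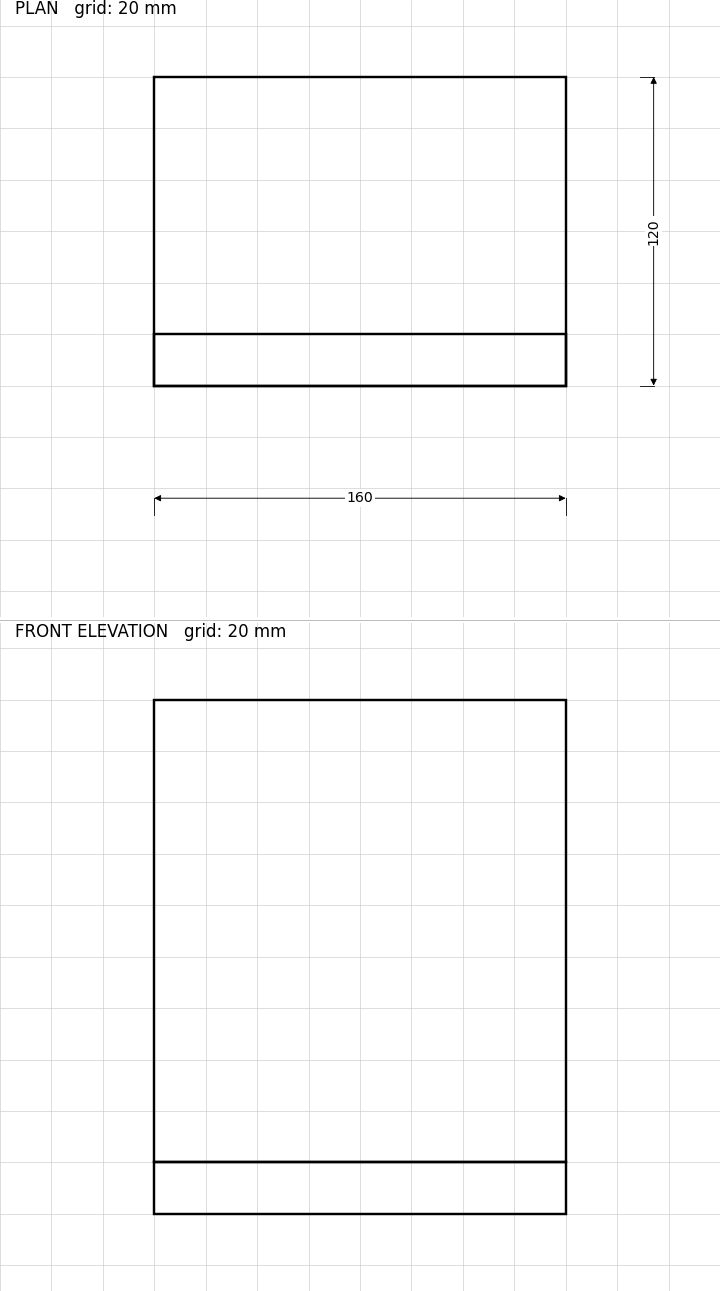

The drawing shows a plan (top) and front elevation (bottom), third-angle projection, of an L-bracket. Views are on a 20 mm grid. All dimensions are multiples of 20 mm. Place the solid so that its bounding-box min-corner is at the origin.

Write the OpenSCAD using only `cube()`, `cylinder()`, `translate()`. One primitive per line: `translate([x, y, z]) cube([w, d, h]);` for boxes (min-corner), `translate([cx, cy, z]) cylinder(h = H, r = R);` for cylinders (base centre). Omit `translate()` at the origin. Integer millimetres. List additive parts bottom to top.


cube([160, 120, 20]);
translate([0, 0, 20]) cube([160, 20, 180]);


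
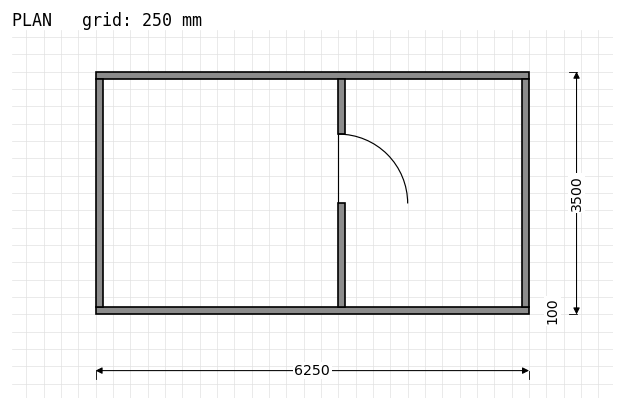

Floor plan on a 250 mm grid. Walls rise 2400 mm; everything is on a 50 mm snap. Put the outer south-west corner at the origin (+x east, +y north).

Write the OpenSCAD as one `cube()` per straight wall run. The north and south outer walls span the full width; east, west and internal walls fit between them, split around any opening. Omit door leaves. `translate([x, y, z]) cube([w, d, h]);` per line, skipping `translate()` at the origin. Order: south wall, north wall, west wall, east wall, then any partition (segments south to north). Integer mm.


cube([6250, 100, 2400]);
translate([0, 3400, 0]) cube([6250, 100, 2400]);
translate([0, 100, 0]) cube([100, 3300, 2400]);
translate([6150, 100, 0]) cube([100, 3300, 2400]);
translate([3500, 100, 0]) cube([100, 1500, 2400]);
translate([3500, 2600, 0]) cube([100, 800, 2400]);


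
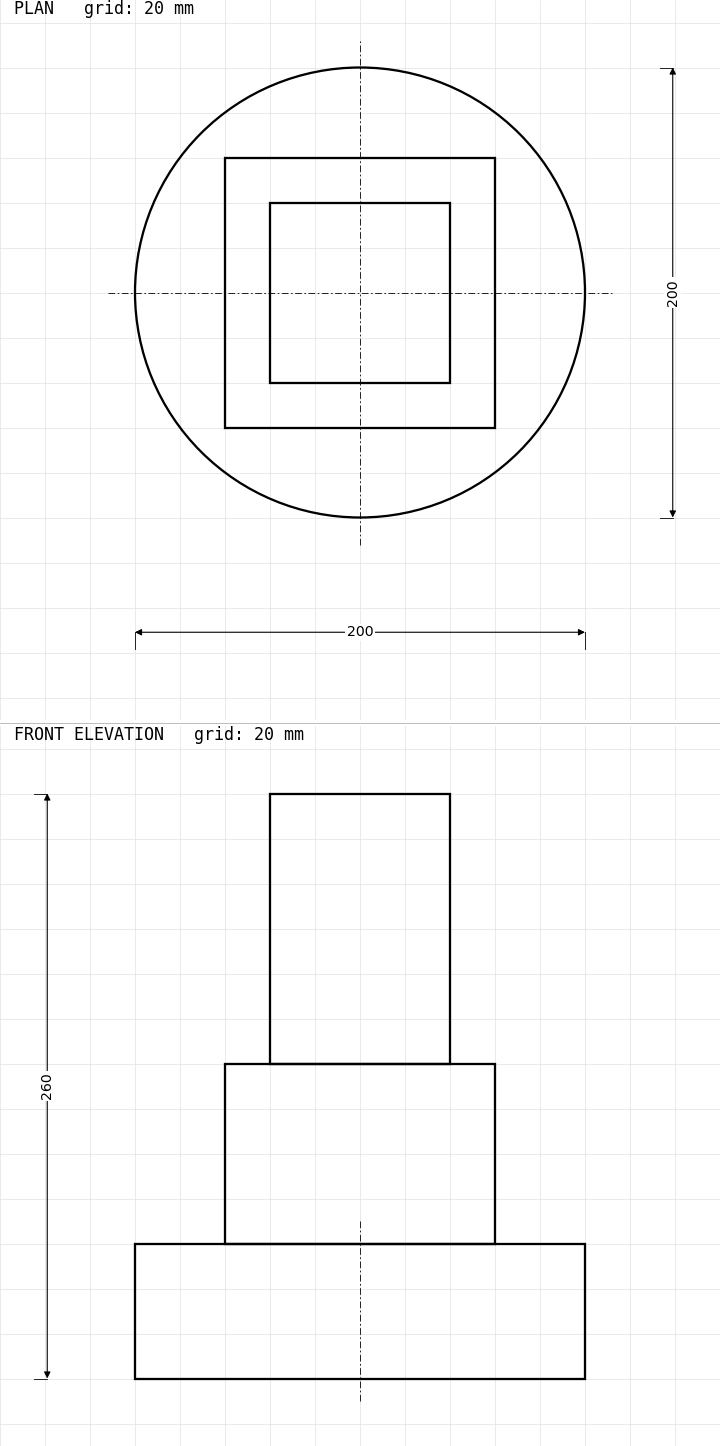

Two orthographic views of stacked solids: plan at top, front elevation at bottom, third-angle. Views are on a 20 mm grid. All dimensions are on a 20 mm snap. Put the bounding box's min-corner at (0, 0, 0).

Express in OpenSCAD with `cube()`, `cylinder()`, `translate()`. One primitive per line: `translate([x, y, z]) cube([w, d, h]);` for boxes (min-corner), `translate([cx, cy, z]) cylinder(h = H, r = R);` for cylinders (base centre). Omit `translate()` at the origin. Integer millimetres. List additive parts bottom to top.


translate([100, 100, 0]) cylinder(h = 60, r = 100);
translate([40, 40, 60]) cube([120, 120, 80]);
translate([60, 60, 140]) cube([80, 80, 120]);
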